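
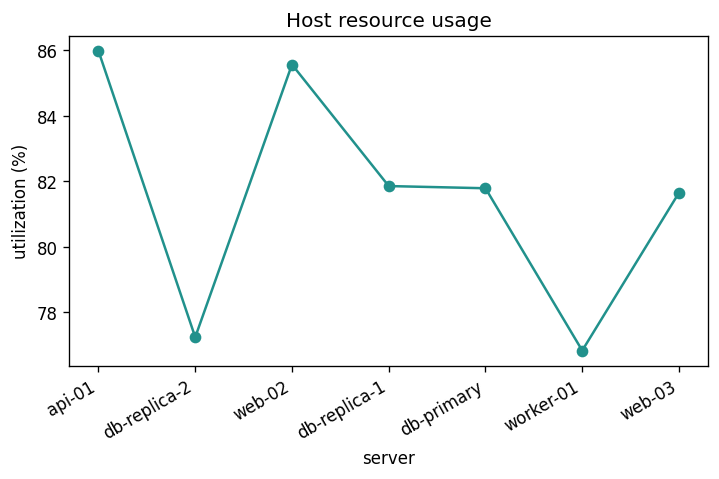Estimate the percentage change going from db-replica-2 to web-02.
≈ +11.7%

db-replica-2 ≈ 77, web-02 ≈ 86; (86 − 77) / 77 ≈ +11.7%.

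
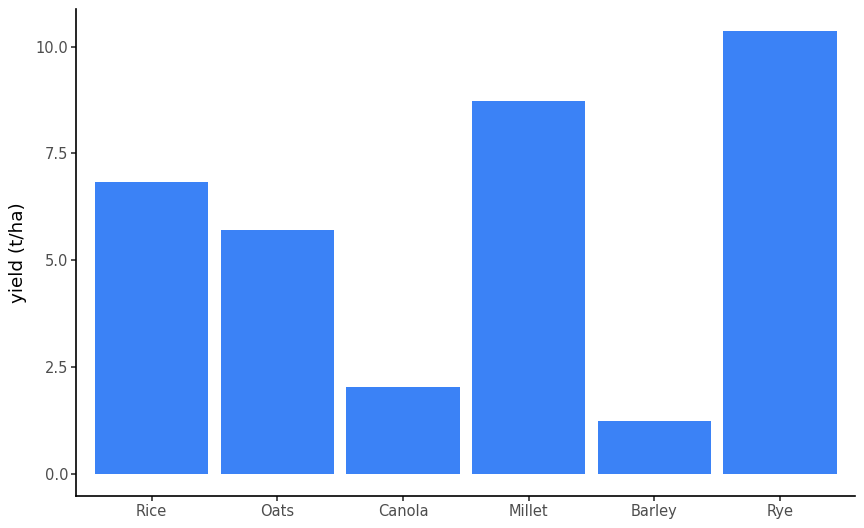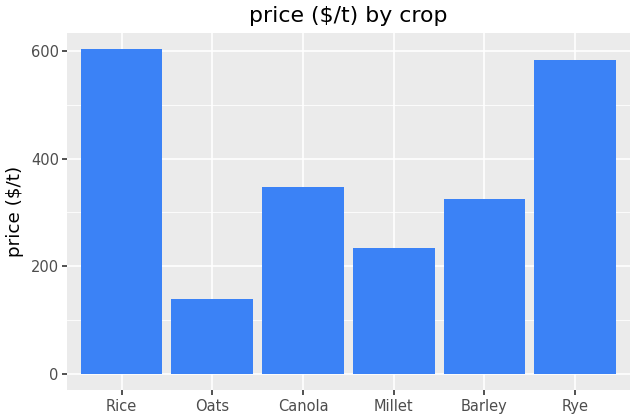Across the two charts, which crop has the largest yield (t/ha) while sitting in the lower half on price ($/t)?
Millet

Chart 2 median price ($/t) ≈ 300; below-median crops: Oats, Millet, Barley. Among those, Millet has the highest yield (t/ha) (≈ 9).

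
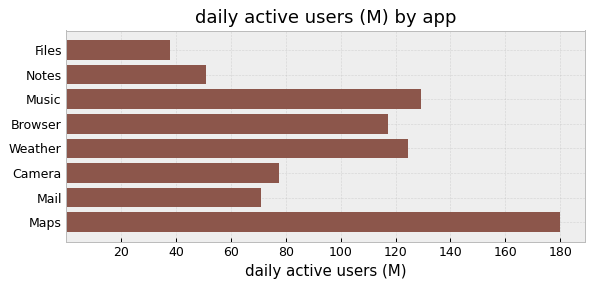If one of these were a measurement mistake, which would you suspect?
Maps ≈ 180; the rest sit between ≈ 40 and ≈ 120.

Maps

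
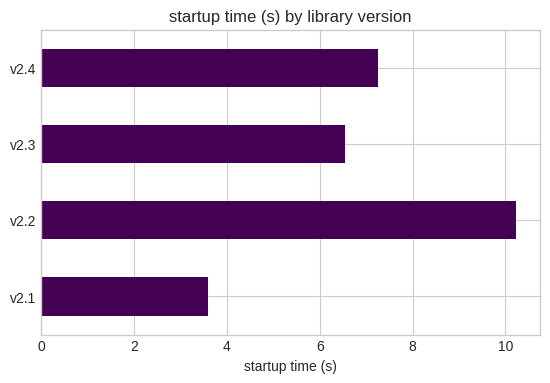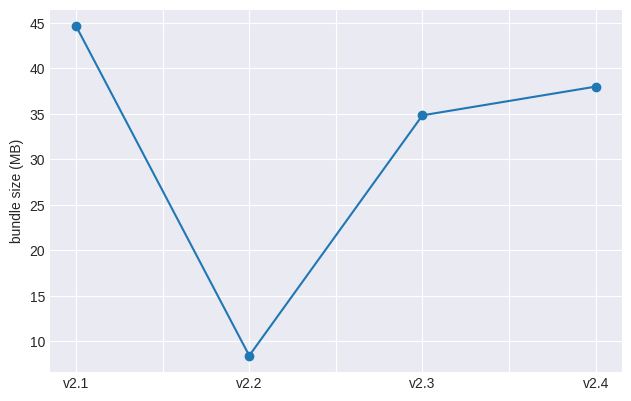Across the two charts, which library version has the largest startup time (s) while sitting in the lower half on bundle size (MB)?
v2.2

Chart 2 median bundle size (MB) ≈ 35; below-median library versions: v2.2, v2.3. Among those, v2.2 has the highest startup time (s) (≈ 10).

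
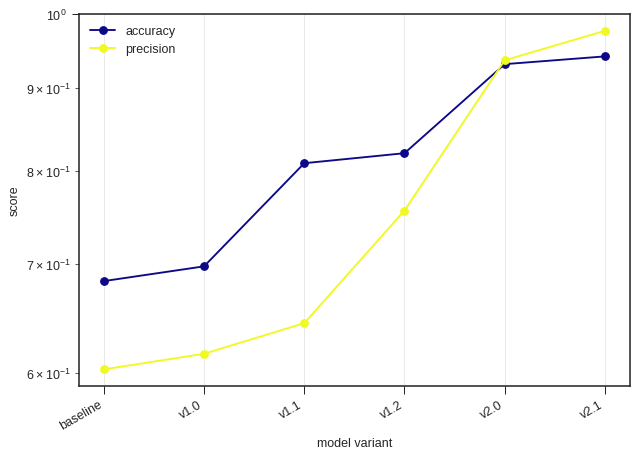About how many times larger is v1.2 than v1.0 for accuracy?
v1.2 ≈ 0.80, v1.0 ≈ 0.70; 0.80/0.70 ≈ 1.14.

≈ 1.14×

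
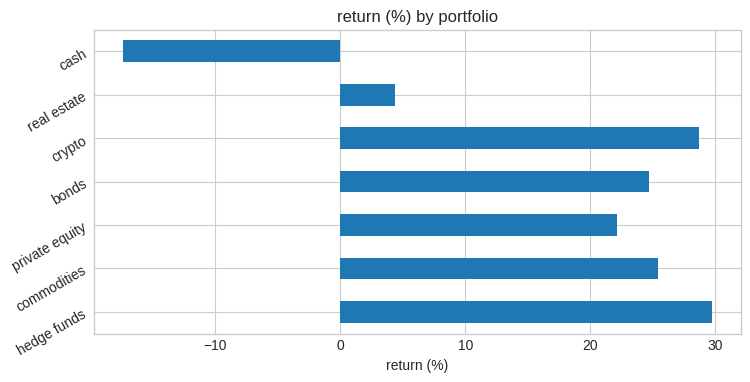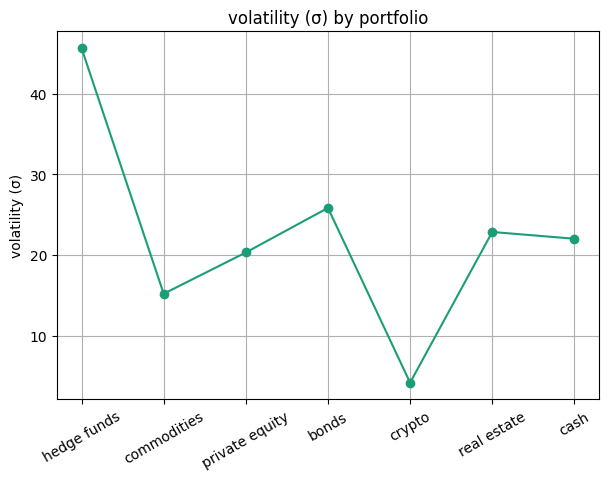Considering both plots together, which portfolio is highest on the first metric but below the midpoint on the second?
crypto

Chart 2 median volatility (σ) ≈ 20; below-median portfolios: commodities, private equity, crypto. Among those, crypto has the highest return (%) (≈ 30).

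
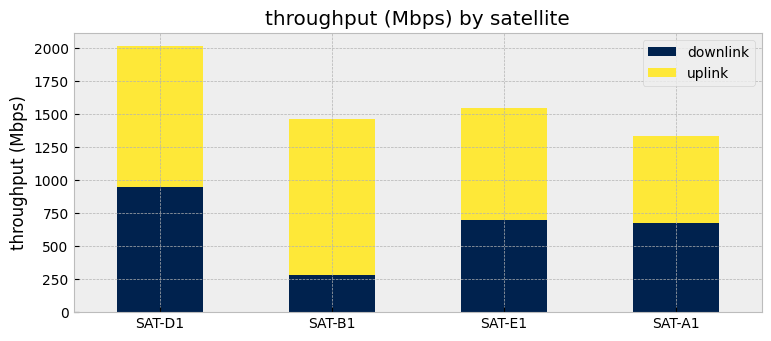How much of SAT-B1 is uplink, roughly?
uplink top ≈ 1400, bottom ≈ 200; segment ≈ 1200.

≈ 1200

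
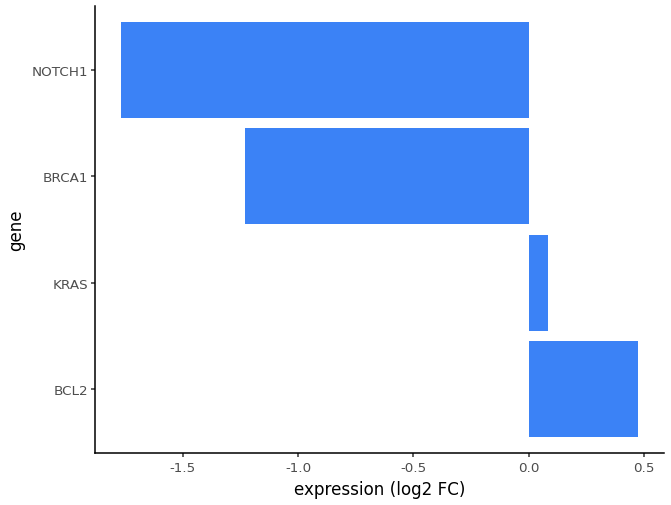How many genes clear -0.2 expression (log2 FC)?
Above -0.2: BCL2, KRAS.

2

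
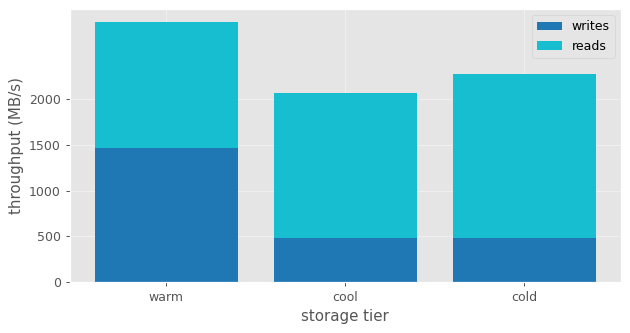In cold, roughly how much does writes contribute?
writes top ≈ 500, bottom ≈ 0; segment ≈ 500.

≈ 500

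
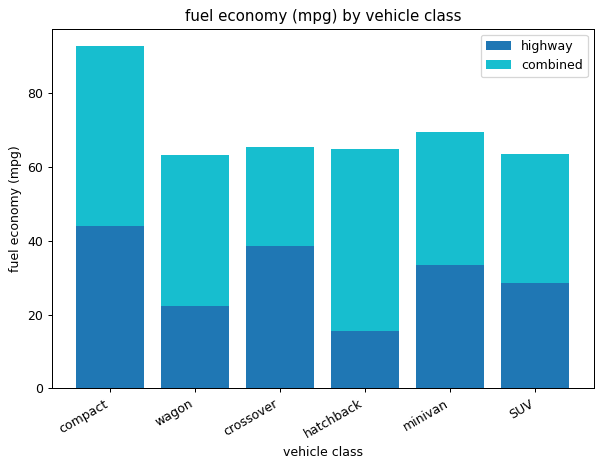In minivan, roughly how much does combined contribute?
≈ 40

combined top ≈ 70, bottom ≈ 30; segment ≈ 40.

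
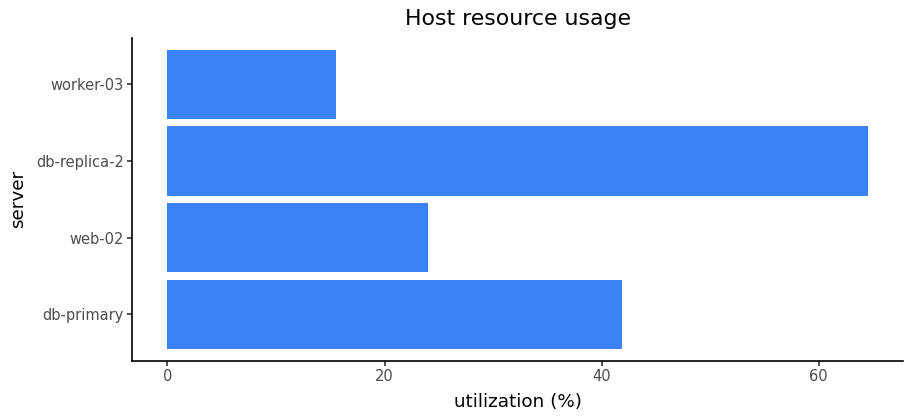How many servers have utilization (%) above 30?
2

Above 30: db-primary, db-replica-2.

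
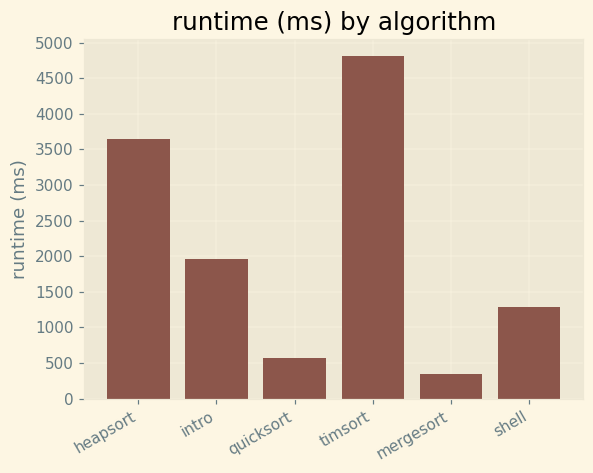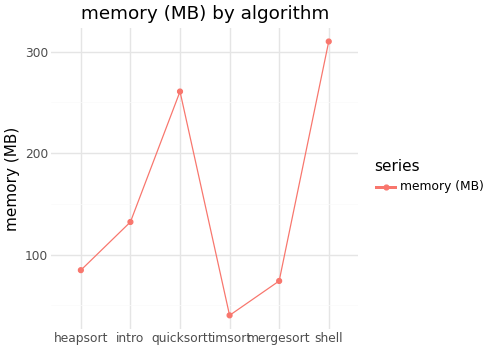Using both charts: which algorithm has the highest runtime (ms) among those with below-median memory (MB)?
Chart 2 median memory (MB) ≈ 100; below-median algorithms: heapsort, timsort, mergesort. Among those, timsort has the highest runtime (ms) (≈ 5000).

timsort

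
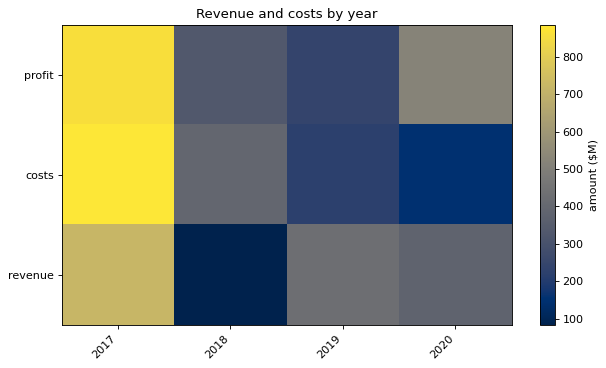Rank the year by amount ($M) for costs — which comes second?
2018

Top 3 for costs: 2017 ≈ 900, 2018 ≈ 400, 2019 ≈ 200.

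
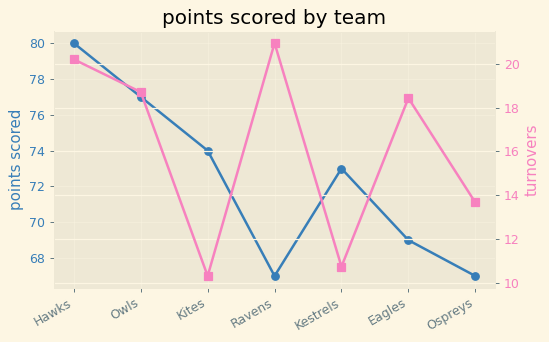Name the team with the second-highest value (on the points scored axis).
Owls

Top 3 (on the points scored axis): Hawks ≈ 80, Owls ≈ 76, Kites ≈ 74.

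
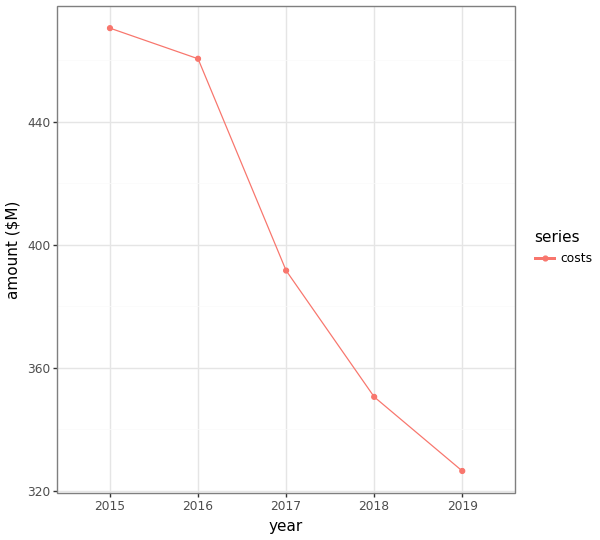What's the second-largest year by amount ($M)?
2016

Top 3: 2015 ≈ 480, 2016 ≈ 460, 2017 ≈ 400.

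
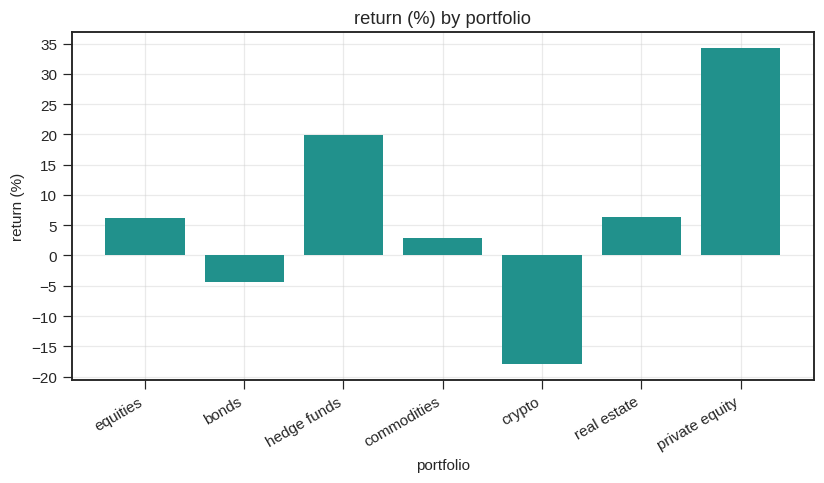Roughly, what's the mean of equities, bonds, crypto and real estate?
(5 + -5 + -20 + 5) / 4 ≈ -4.

≈ -4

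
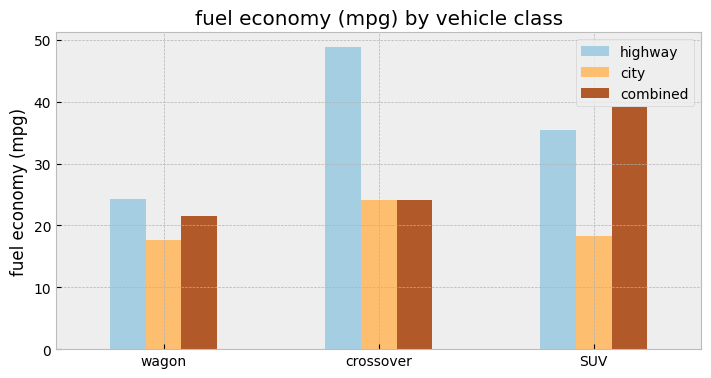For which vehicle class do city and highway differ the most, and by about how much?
crossover, ≈ 25 mpg

crossover: city ≈ 25, highway ≈ 50 → gap ≈ 25. Next-largest (SUV) is only ≈ 15.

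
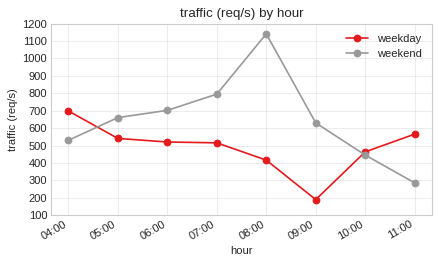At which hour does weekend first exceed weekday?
05:00

04:00: weekend ≈ 500 vs weekday ≈ 700 (not yet); 05:00: weekend ≈ 700 vs weekday ≈ 500 (first crossover).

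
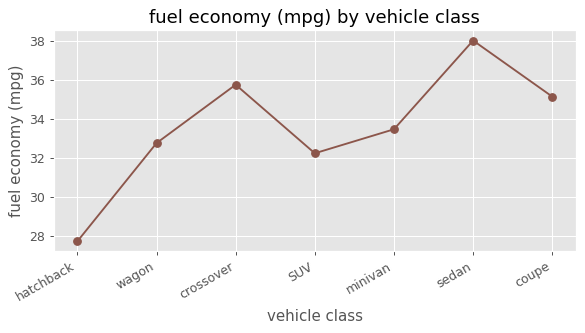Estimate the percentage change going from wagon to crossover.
wagon ≈ 33, crossover ≈ 36; (36 − 33) / 33 ≈ +9.1%.

≈ +9.1%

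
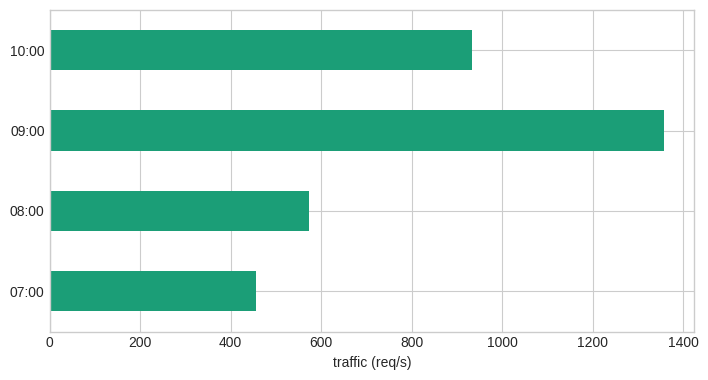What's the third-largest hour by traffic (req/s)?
08:00

Top 4: 09:00 ≈ 1400, 10:00 ≈ 1000, 08:00 ≈ 600, 07:00 ≈ 400.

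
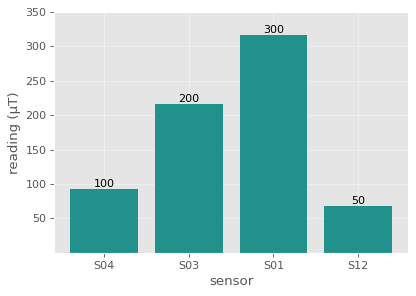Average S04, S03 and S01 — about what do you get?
≈ 200

(100 + 200 + 300) / 3 ≈ 200.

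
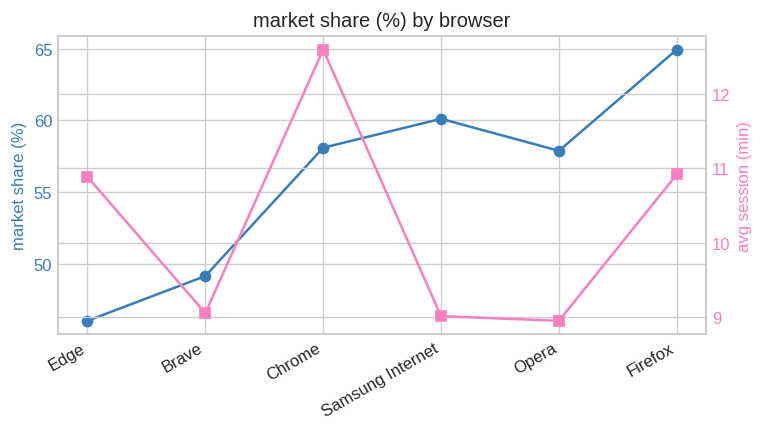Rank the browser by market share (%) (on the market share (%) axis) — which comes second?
Samsung Internet

Top 3 (on the market share (%) axis): Firefox ≈ 64, Samsung Internet ≈ 60, Chrome ≈ 58.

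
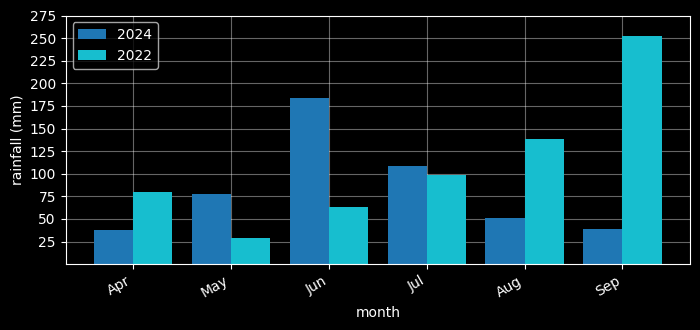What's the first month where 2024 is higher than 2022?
Apr: 2024 ≈ 50 vs 2022 ≈ 75 (not yet); May: 2024 ≈ 75 vs 2022 ≈ 25 (first crossover).

May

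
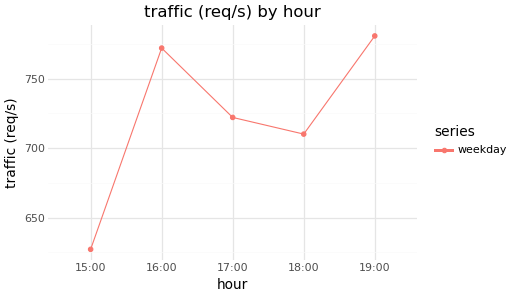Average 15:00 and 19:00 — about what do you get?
(620 + 780) / 2 ≈ 700.

≈ 700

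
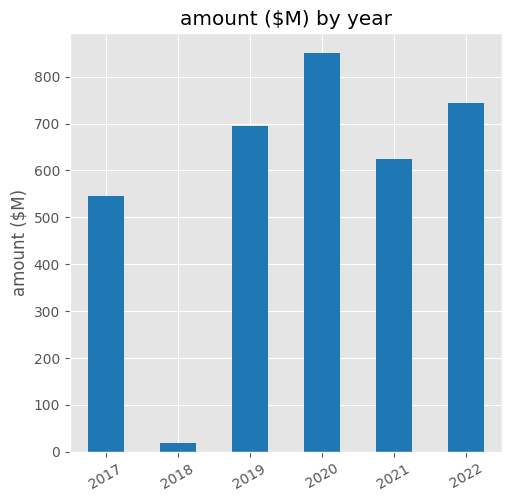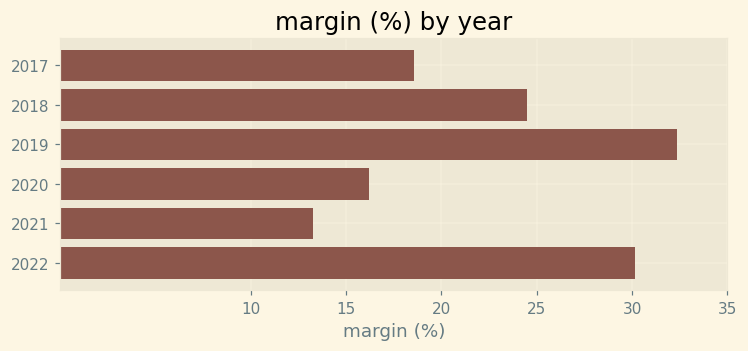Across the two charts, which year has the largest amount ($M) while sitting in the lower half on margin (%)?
Chart 2 median margin (%) ≈ 20; below-median years: 2017, 2020, 2021. Among those, 2020 has the highest amount ($M) (≈ 900).

2020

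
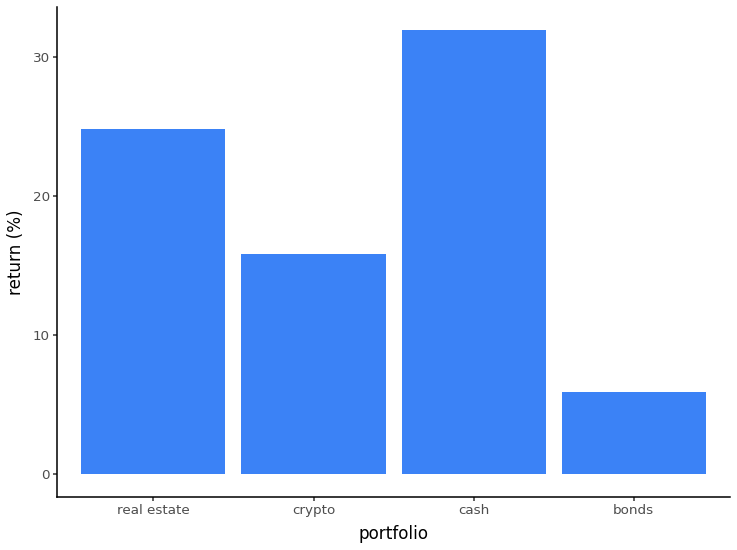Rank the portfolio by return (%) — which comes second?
real estate

Top 3: cash ≈ 30, real estate ≈ 25, crypto ≈ 15.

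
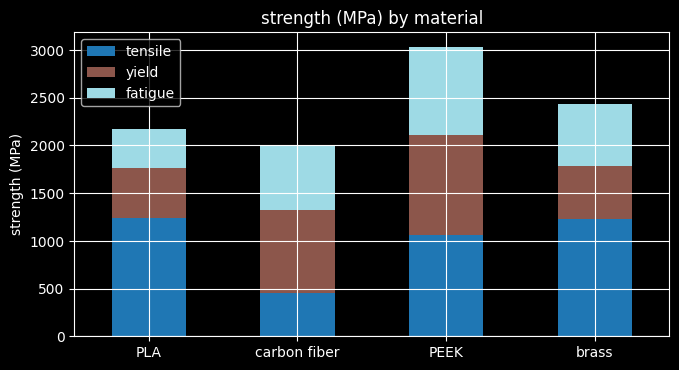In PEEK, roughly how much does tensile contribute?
≈ 1000

tensile top ≈ 1000, bottom ≈ 0; segment ≈ 1000.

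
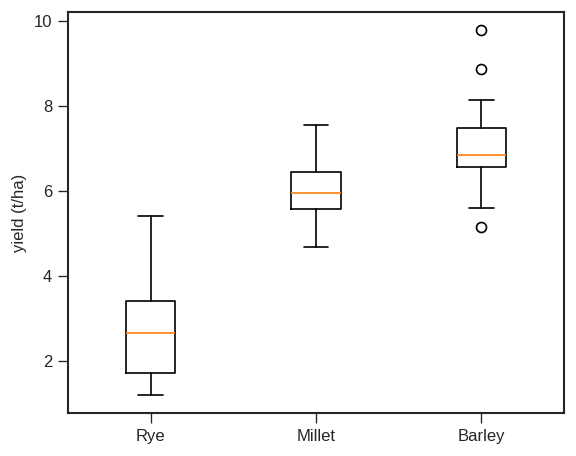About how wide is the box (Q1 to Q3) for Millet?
Q3 ≈ 6.5, Q1 ≈ 5.5; IQR ≈ 1.0.

≈ 1.0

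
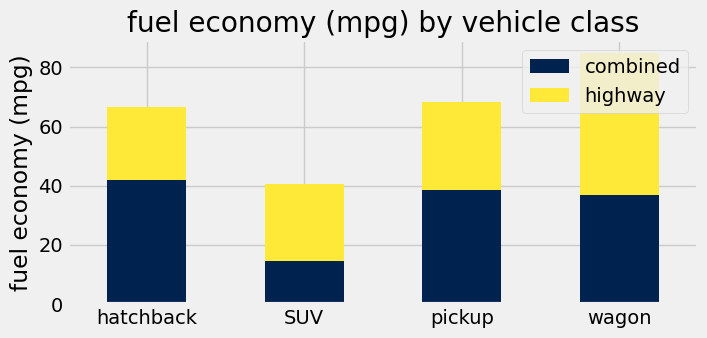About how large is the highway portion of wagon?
≈ 40

highway top ≈ 80, bottom ≈ 40; segment ≈ 40.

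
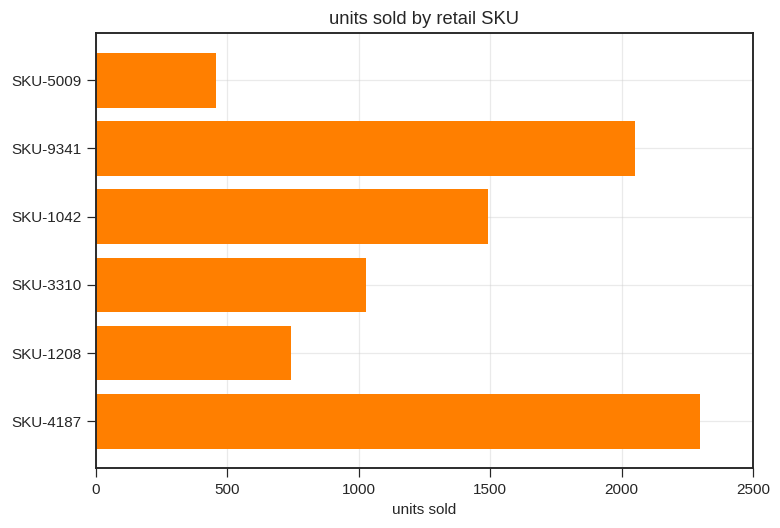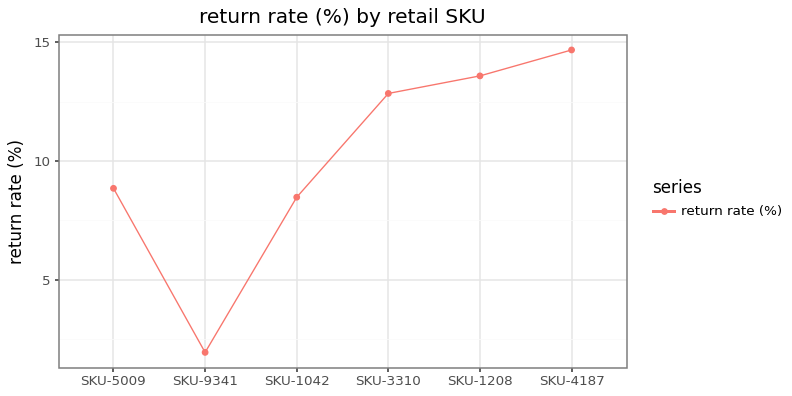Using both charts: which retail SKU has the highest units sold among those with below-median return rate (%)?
Chart 2 median return rate (%) ≈ 10; below-median retail SKUs: SKU-5009, SKU-9341, SKU-1042. Among those, SKU-9341 has the highest units sold (≈ 2000).

SKU-9341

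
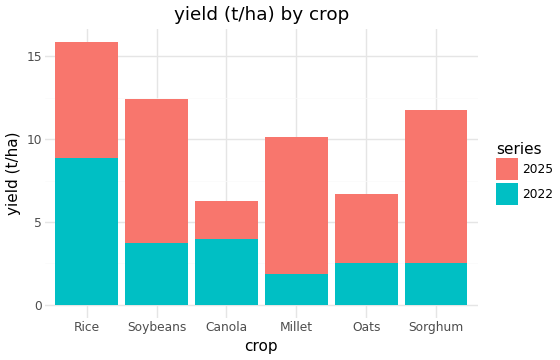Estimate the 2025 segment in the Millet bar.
2025 top ≈ 10, bottom ≈ 2; segment ≈ 8.

≈ 8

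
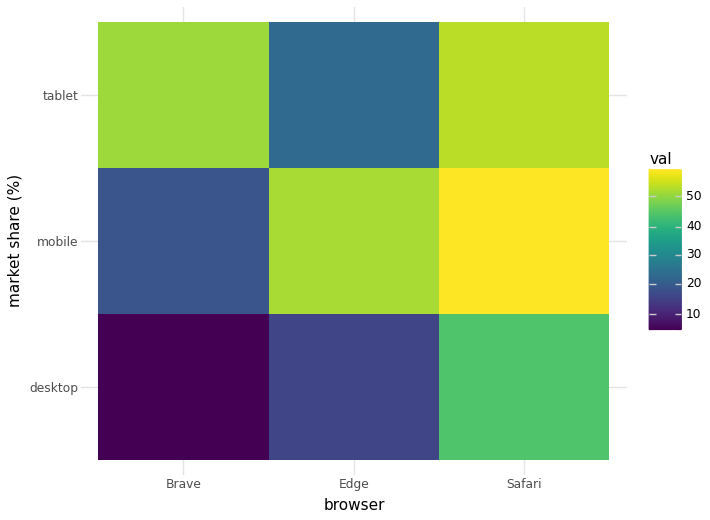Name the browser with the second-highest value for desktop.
Top 3 for desktop: Safari ≈ 45, Edge ≈ 15, Brave ≈ 5.

Edge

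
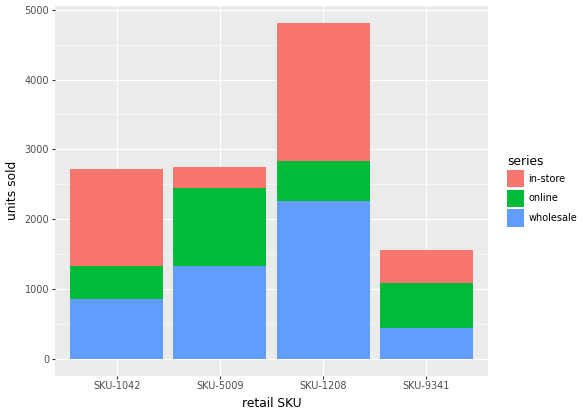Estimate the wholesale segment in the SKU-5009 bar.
≈ 1500

wholesale top ≈ 1500, bottom ≈ 0; segment ≈ 1500.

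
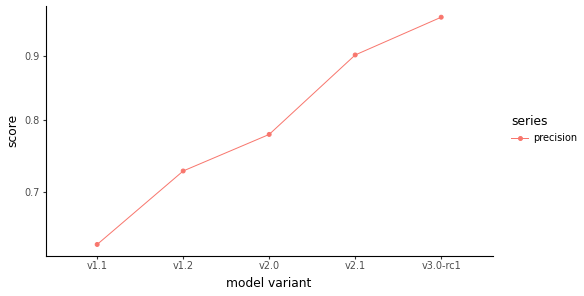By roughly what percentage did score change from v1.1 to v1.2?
≈ +15.4%

v1.1 ≈ 0.65, v1.2 ≈ 0.75; (0.75 − 0.65) / 0.65 ≈ +15.4%.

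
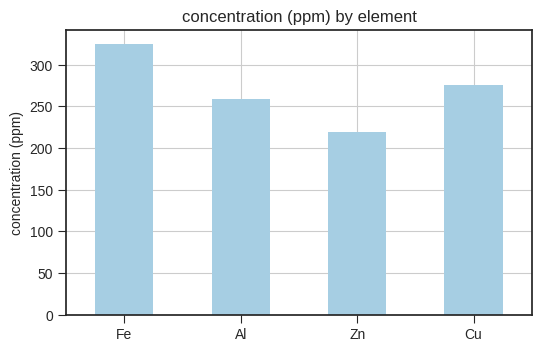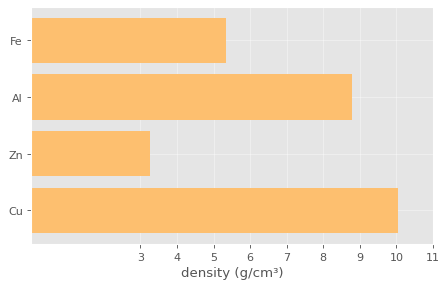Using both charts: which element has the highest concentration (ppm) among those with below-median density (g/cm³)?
Chart 2 median density (g/cm³) ≈ 7; below-median elements: Fe, Zn. Among those, Fe has the highest concentration (ppm) (≈ 350).

Fe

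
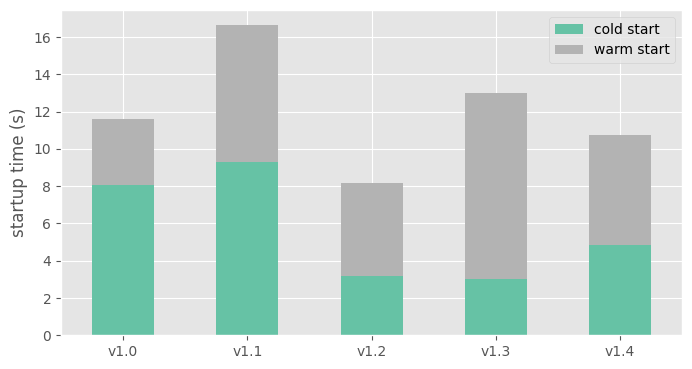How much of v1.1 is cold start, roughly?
≈ 10

cold start top ≈ 10, bottom ≈ 0; segment ≈ 10.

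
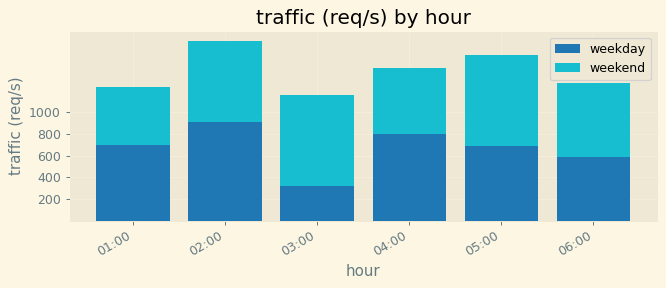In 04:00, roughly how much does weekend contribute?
≈ 600

weekend top ≈ 1400, bottom ≈ 800; segment ≈ 600.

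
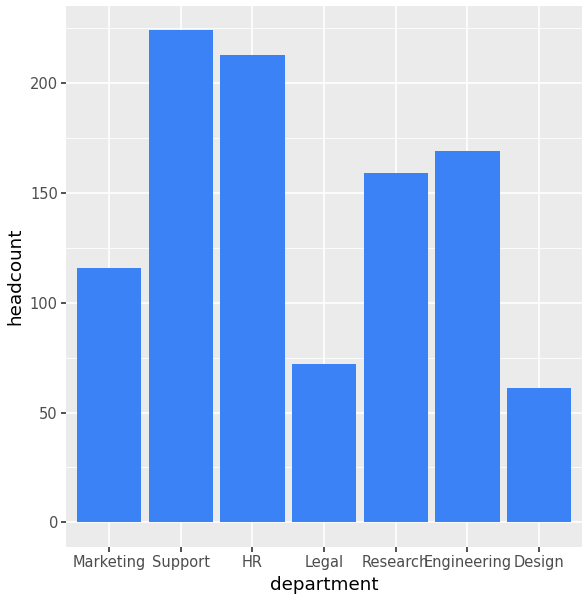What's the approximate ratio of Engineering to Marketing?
≈ 1.33×

Engineering ≈ 160, Marketing ≈ 120; 160/120 ≈ 1.33.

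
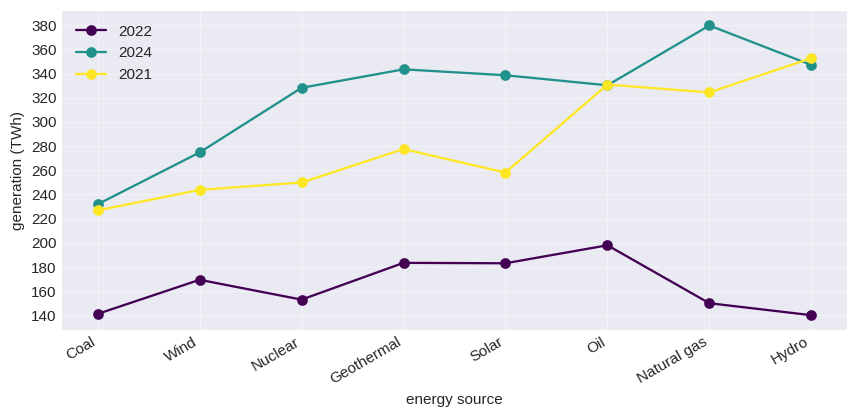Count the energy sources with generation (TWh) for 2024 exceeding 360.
Above 360: Natural gas.

1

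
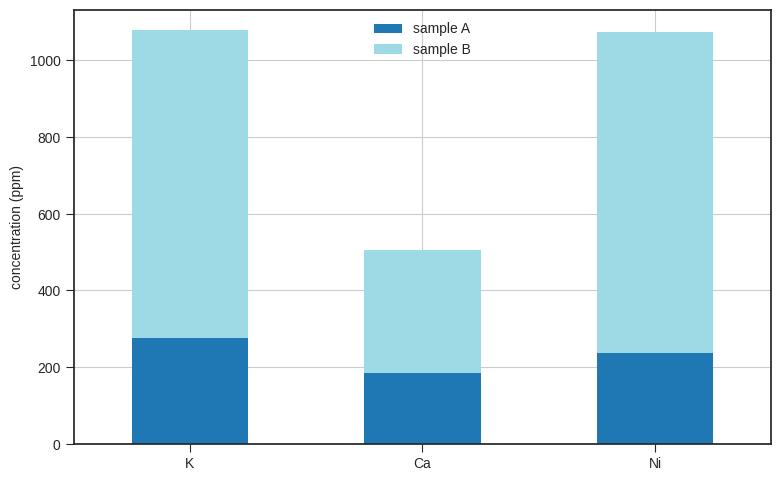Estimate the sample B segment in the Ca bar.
sample B top ≈ 500, bottom ≈ 200; segment ≈ 300.

≈ 300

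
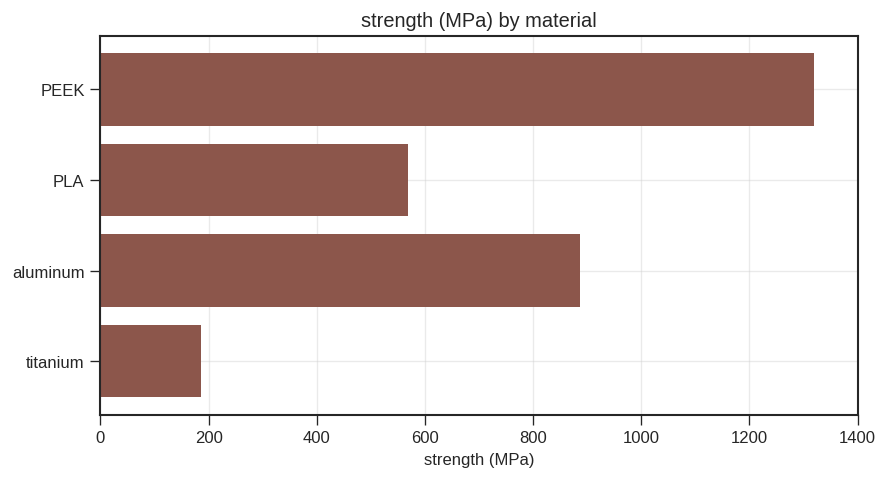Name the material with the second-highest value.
Top 3: PEEK ≈ 1400, aluminum ≈ 800, PLA ≈ 600.

aluminum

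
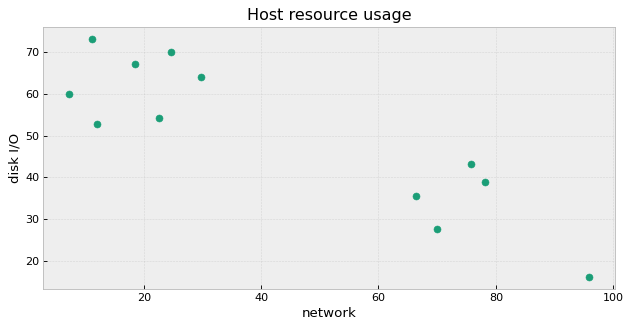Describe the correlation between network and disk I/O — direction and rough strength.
Points are negatively correlated; strong (|r| ≈ 0.9).

negative, strong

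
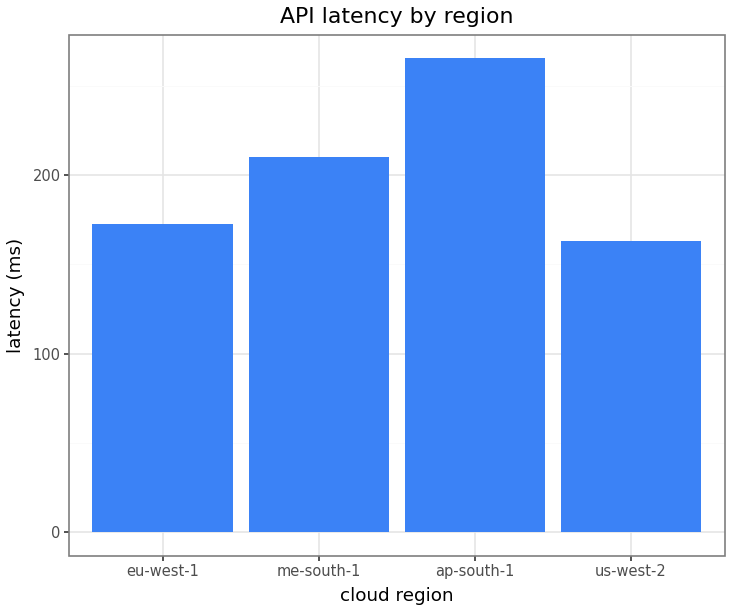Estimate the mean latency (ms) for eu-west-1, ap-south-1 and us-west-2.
≈ 208

(175 + 275 + 175) / 3 ≈ 208.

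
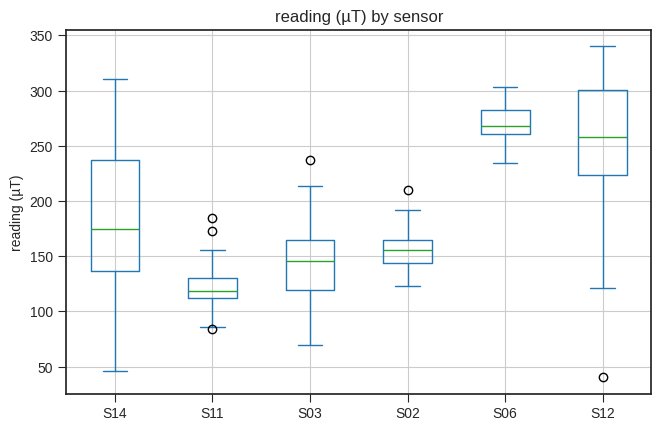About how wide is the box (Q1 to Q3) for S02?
Q3 ≈ 160, Q1 ≈ 140; IQR ≈ 20.

≈ 20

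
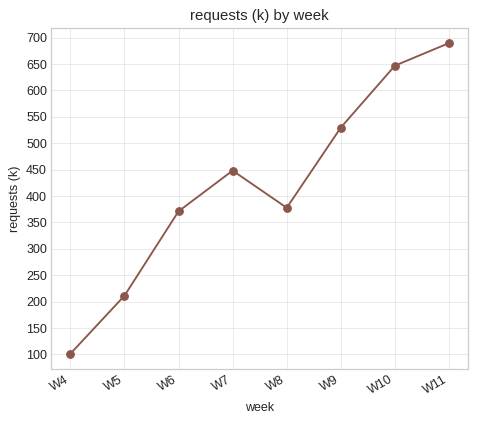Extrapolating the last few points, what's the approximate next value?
Last three: 550, 650, 700 → slope ≈ 75/step → next ≈ 775.

≈ 775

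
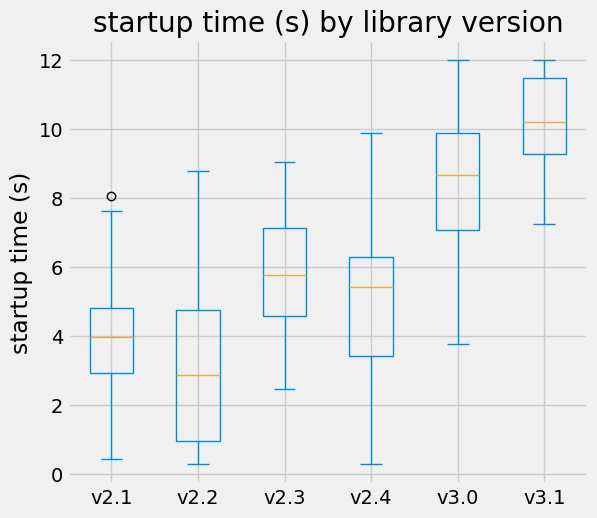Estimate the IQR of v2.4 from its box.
≈ 3

Q3 ≈ 6, Q1 ≈ 3; IQR ≈ 3.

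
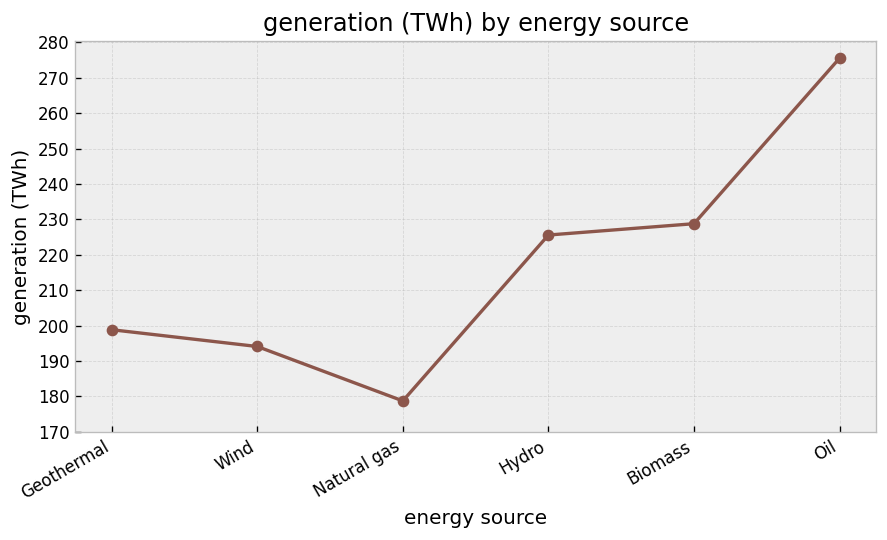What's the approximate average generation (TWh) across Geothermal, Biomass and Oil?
(200 + 230 + 280) / 3 ≈ 237.

≈ 237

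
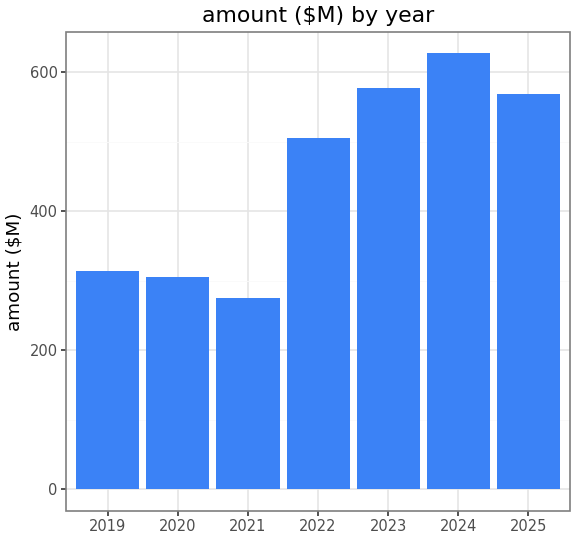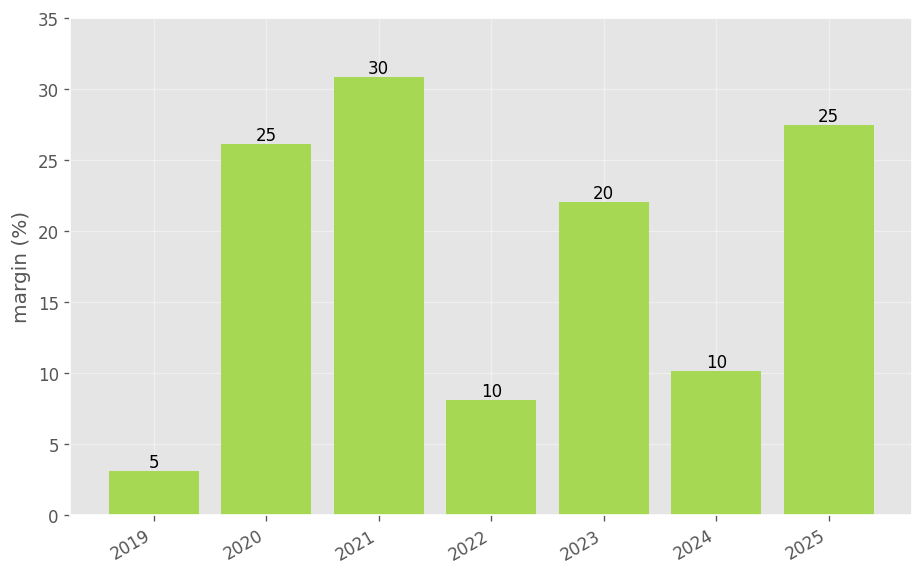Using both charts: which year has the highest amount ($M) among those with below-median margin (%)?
Chart 2 median margin (%) ≈ 20; below-median years: 2019, 2022, 2024. Among those, 2024 has the highest amount ($M) (≈ 600).

2024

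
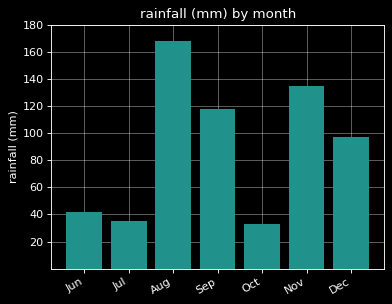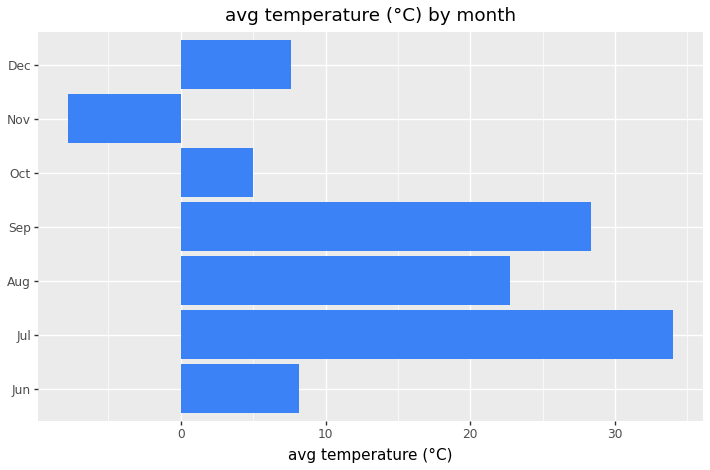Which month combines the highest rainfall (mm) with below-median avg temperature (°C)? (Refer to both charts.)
Chart 2 median avg temperature (°C) ≈ 10; below-median months: Oct, Nov, Dec. Among those, Nov has the highest rainfall (mm) (≈ 140).

Nov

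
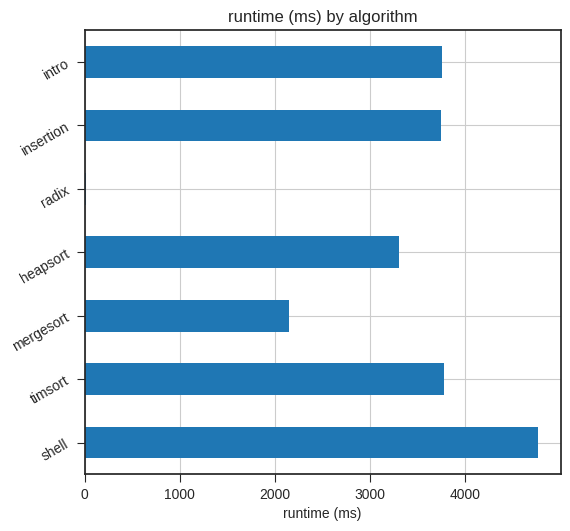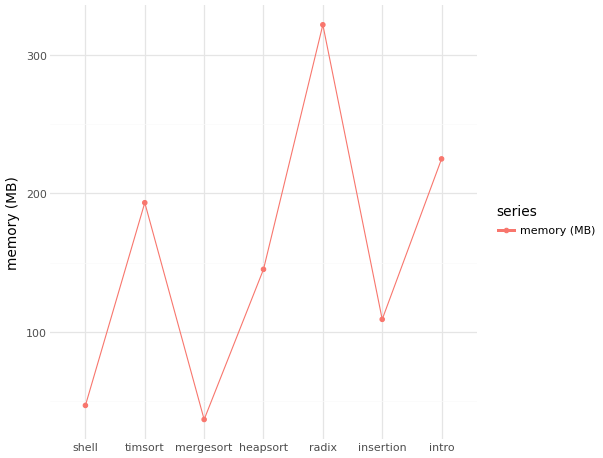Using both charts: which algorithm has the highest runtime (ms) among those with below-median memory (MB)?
shell

Chart 2 median memory (MB) ≈ 150; below-median algorithms: shell, mergesort, insertion. Among those, shell has the highest runtime (ms) (≈ 5000).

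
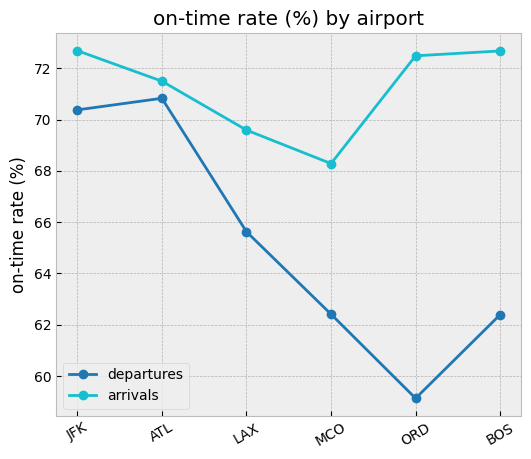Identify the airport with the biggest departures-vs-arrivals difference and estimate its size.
ORD: departures ≈ 60, arrivals ≈ 72 → gap ≈ 12. Next-largest (BOS) is only ≈ 10.

ORD, ≈ 12 %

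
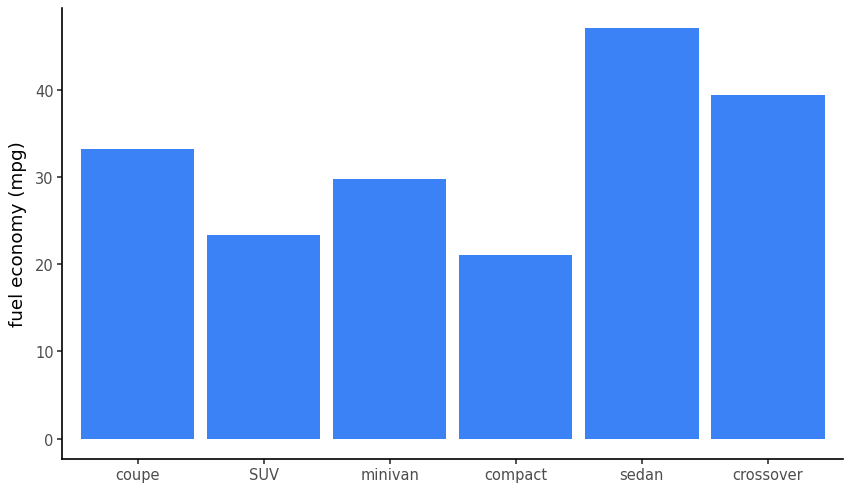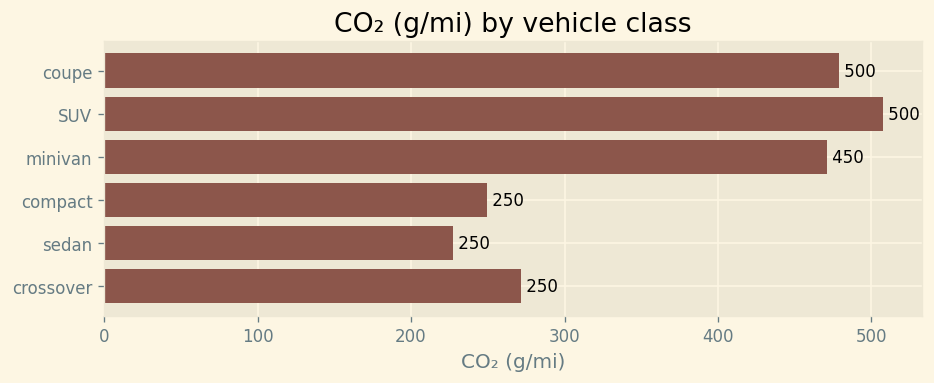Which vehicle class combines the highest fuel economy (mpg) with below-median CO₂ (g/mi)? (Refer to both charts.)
sedan

Chart 2 median CO₂ (g/mi) ≈ 350; below-median vehicle classes: compact, sedan, crossover. Among those, sedan has the highest fuel economy (mpg) (≈ 45).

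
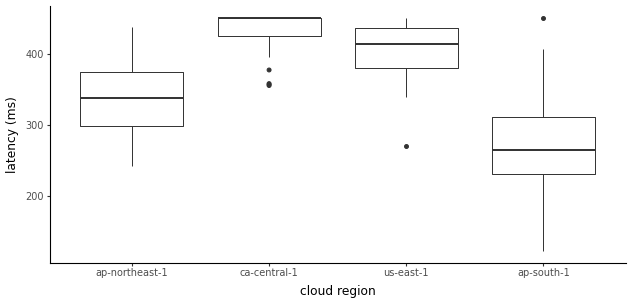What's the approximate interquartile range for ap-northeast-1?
Q3 ≈ 380, Q1 ≈ 300; IQR ≈ 80.

≈ 80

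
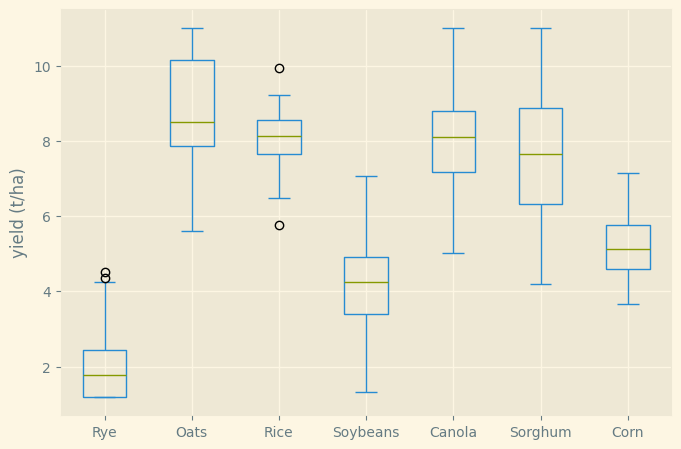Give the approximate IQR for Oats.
≈ 2

Q3 ≈ 10, Q1 ≈ 8; IQR ≈ 2.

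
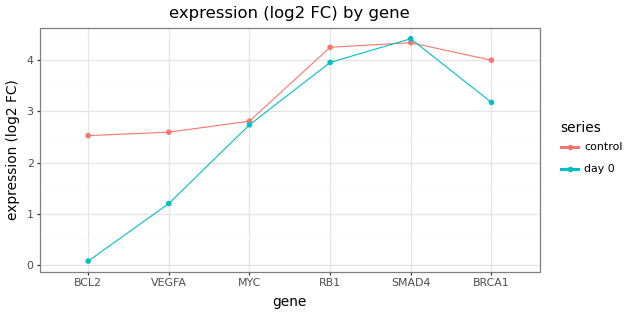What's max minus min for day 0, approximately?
Max SMAD4 ≈ 4.5, min BCL2 ≈ 0.0; range ≈ 4.5.

≈ 4.5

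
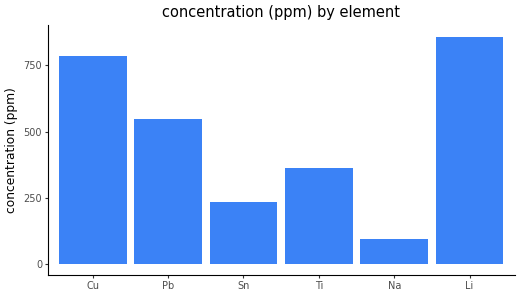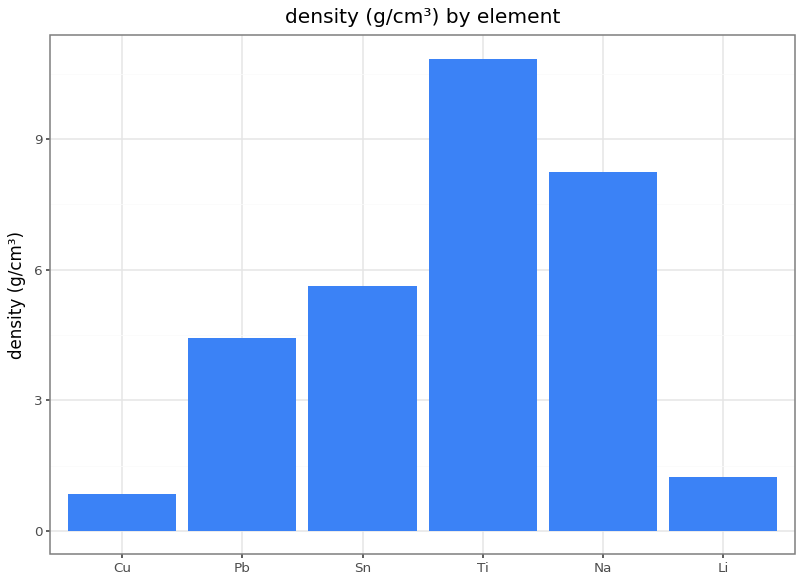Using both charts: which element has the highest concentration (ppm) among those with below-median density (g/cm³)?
Li

Chart 2 median density (g/cm³) ≈ 5; below-median elements: Cu, Pb, Li. Among those, Li has the highest concentration (ppm) (≈ 900).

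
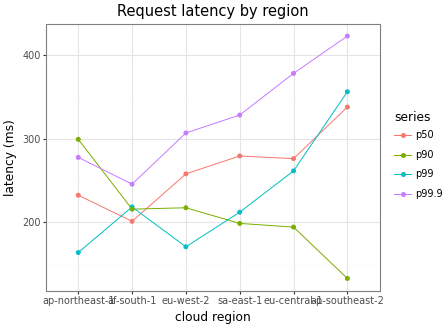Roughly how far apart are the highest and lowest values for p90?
≈ 175

Max ap-northeast-1 ≈ 300, min ap-southeast-2 ≈ 125; range ≈ 175.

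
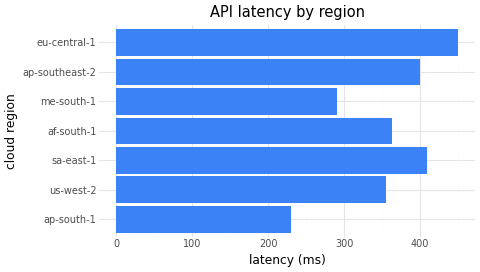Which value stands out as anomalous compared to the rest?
ap-south-1

ap-south-1 ≈ 250; the rest sit between ≈ 300 and ≈ 450.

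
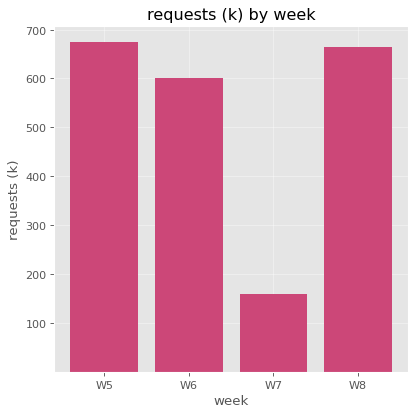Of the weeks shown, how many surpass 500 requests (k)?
Above 500: W5, W6, W8.

3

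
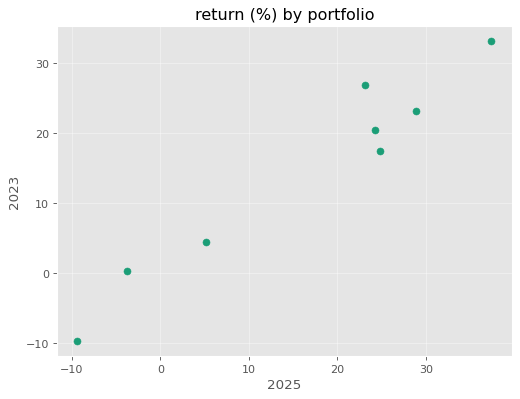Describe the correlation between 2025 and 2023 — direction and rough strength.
Points are positively correlated; strong (|r| ≈ 1.0).

positive, strong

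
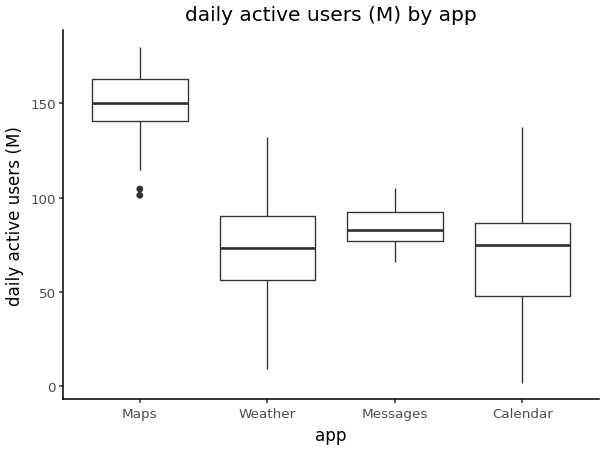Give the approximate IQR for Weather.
Q3 ≈ 90, Q1 ≈ 60; IQR ≈ 30.

≈ 30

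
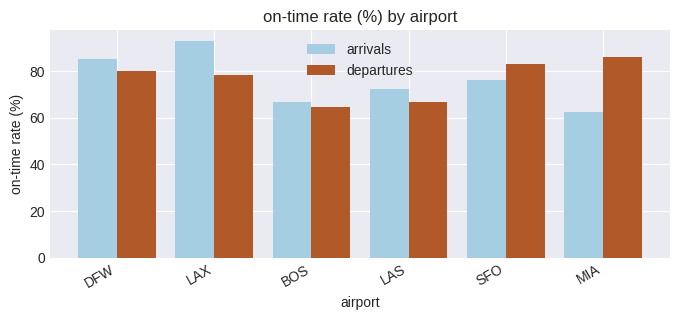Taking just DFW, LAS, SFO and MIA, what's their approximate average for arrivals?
(90 + 70 + 80 + 60) / 4 ≈ 75.

≈ 75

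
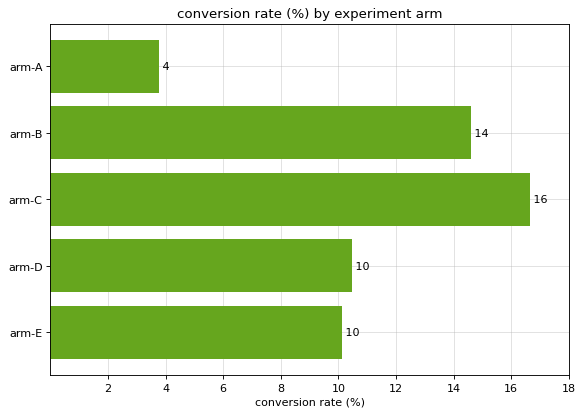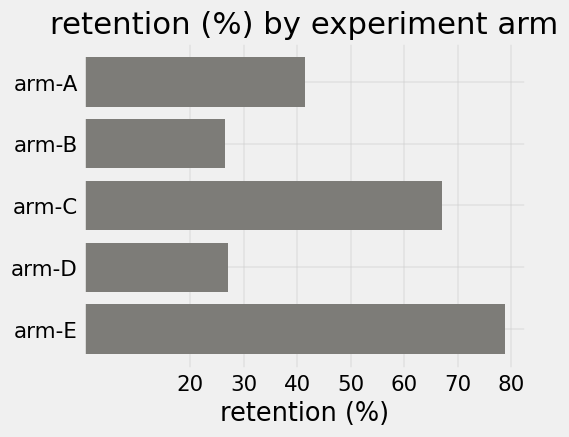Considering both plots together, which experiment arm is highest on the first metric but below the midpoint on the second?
Chart 2 median retention (%) ≈ 40; below-median experiment arms: arm-B, arm-D. Among those, arm-B has the highest conversion rate (%) (≈ 14).

arm-B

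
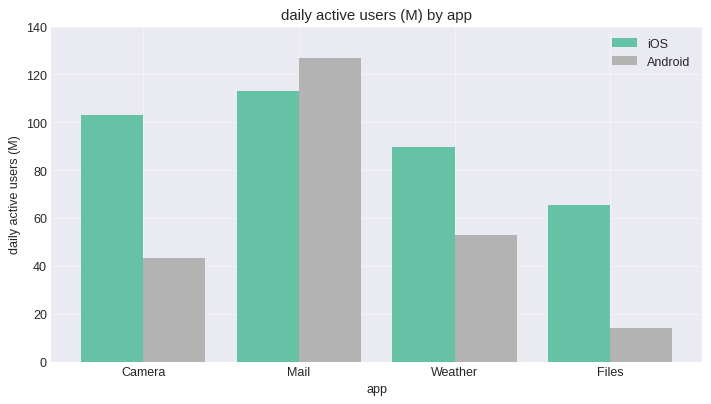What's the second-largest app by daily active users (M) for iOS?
Camera

Top 3 for iOS: Mail ≈ 120, Camera ≈ 100, Weather ≈ 80.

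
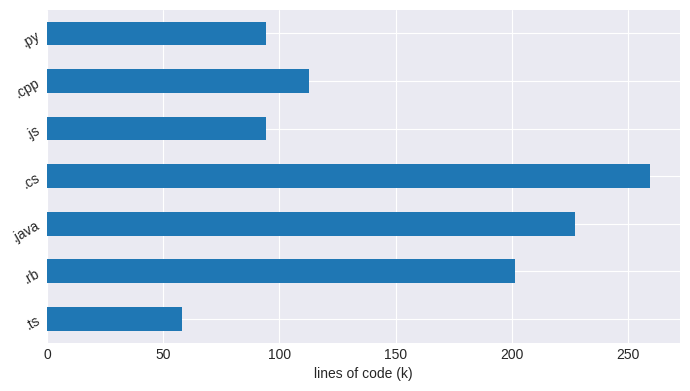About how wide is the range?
Max .cs ≈ 250, min .ts ≈ 50; range ≈ 200.

≈ 200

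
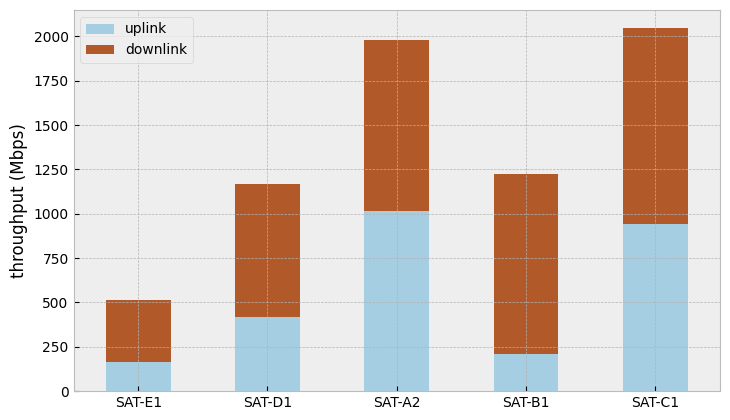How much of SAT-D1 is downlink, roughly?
downlink top ≈ 1200, bottom ≈ 400; segment ≈ 800.

≈ 800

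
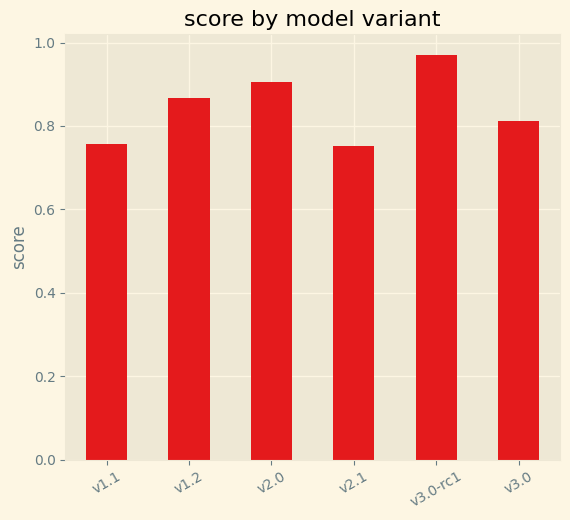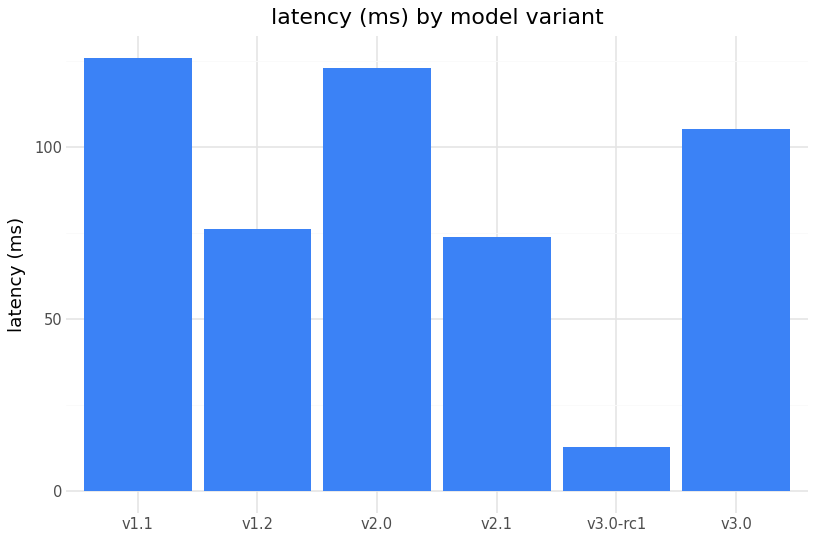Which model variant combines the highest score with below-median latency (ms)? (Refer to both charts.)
v3.0-rc1

Chart 2 median latency (ms) ≈ 100; below-median model variants: v1.2, v2.1, v3.0-rc1. Among those, v3.0-rc1 has the highest score (≈ 1).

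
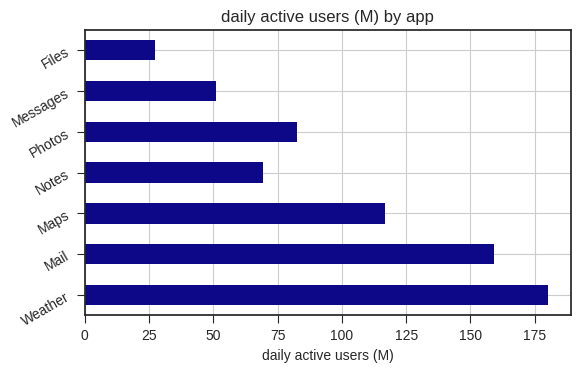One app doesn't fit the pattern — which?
Weather ≈ 180; the rest sit between ≈ 20 and ≈ 160.

Weather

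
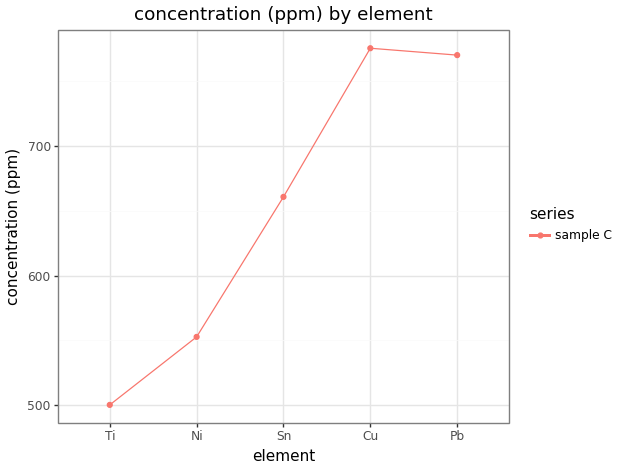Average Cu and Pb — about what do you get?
≈ 775

(775 + 775) / 2 ≈ 775.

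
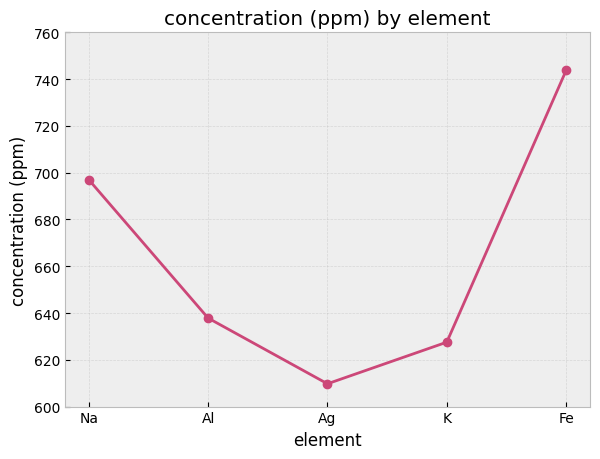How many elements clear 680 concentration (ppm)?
2

Above 680: Na, Fe.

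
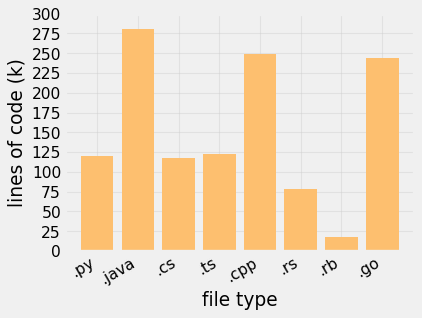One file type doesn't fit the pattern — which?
.java

.java ≈ 275; the rest sit between ≈ 25 and ≈ 250.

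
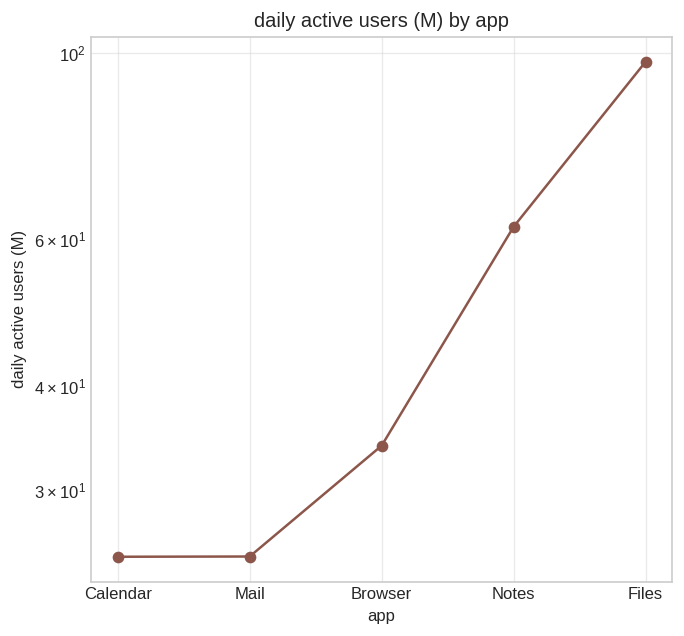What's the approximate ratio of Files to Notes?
≈ 1.67×

Files ≈ 100, Notes ≈ 60; 100/60 ≈ 1.67.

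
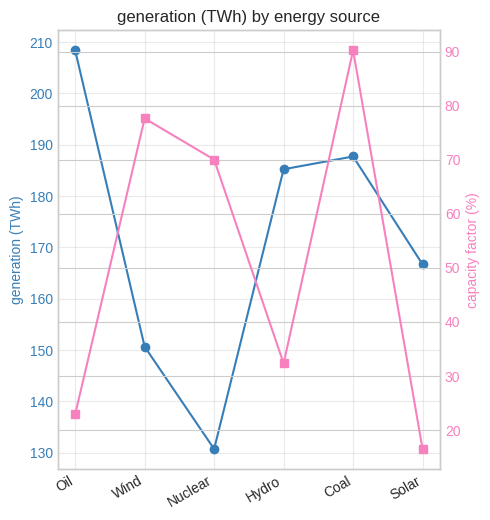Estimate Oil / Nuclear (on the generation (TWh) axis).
Oil ≈ 210, Nuclear ≈ 130; 210/130 ≈ 1.62.

≈ 1.62×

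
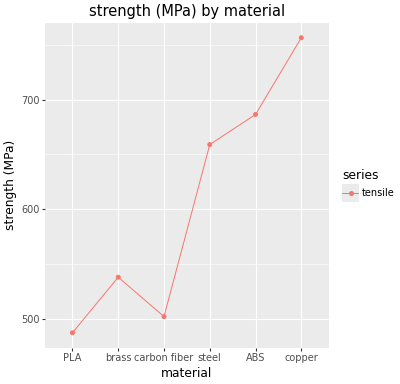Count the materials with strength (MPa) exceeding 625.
Above 625: steel, ABS, copper.

3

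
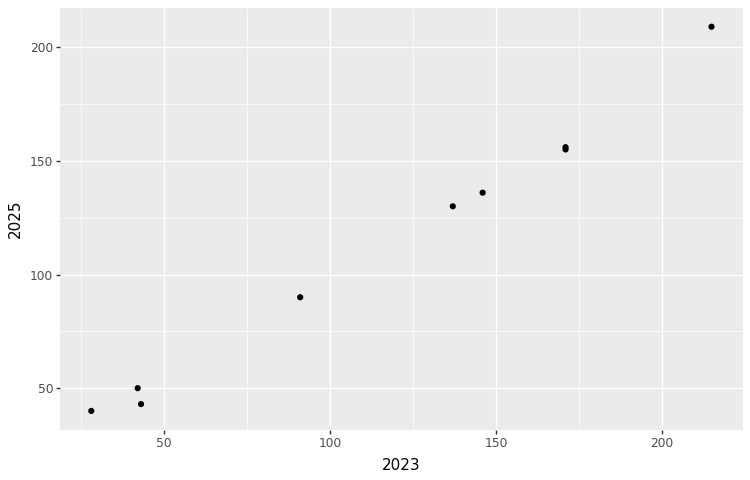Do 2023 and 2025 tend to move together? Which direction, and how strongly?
positive, strong

Points are positively correlated; strong (|r| ≈ 1.0).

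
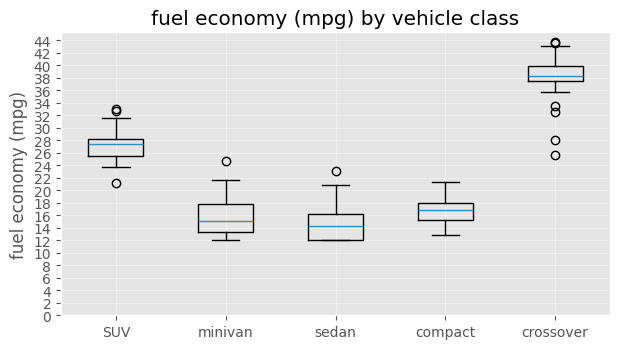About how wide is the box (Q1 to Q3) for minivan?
≈ 4

Q3 ≈ 18, Q1 ≈ 14; IQR ≈ 4.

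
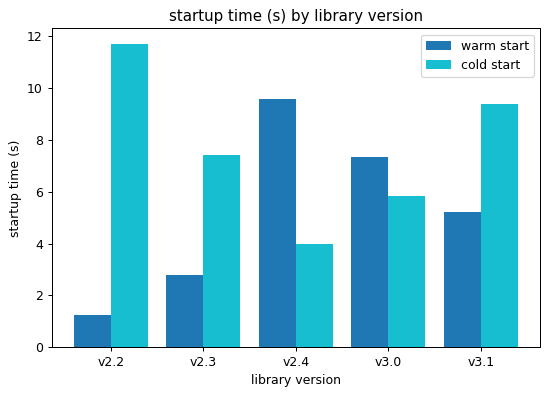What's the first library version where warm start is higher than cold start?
v2.3: warm start ≈ 3 vs cold start ≈ 7 (not yet); v2.4: warm start ≈ 10 vs cold start ≈ 4 (first crossover).

v2.4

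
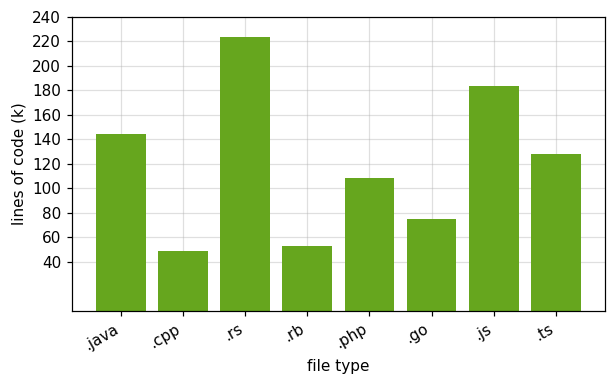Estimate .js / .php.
.js ≈ 180, .php ≈ 100; 180/100 ≈ 1.8.

≈ 1.8×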